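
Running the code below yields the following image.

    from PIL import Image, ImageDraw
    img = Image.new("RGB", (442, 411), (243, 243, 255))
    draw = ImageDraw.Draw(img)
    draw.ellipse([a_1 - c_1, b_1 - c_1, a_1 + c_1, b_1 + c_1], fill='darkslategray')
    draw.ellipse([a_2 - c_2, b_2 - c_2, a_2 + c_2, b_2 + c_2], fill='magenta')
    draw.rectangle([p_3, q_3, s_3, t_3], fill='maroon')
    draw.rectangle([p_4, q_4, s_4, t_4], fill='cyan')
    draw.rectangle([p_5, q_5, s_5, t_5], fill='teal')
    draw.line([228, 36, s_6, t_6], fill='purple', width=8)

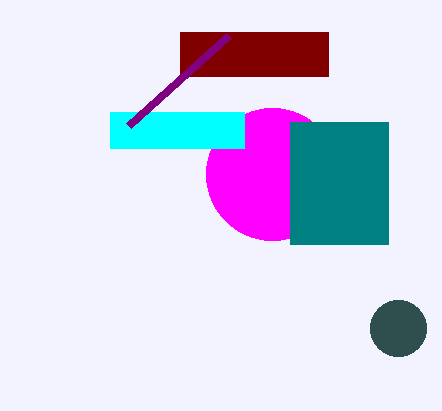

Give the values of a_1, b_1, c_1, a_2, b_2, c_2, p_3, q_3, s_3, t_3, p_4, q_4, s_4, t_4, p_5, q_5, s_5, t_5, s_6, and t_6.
a_1 = 398
b_1 = 328
c_1 = 28
a_2 = 272
b_2 = 174
c_2 = 66
p_3 = 180
q_3 = 32
s_3 = 328
t_3 = 76
p_4 = 110
q_4 = 112
s_4 = 244
t_4 = 148
p_5 = 290
q_5 = 122
s_5 = 388
t_5 = 244
s_6 = 128
t_6 = 126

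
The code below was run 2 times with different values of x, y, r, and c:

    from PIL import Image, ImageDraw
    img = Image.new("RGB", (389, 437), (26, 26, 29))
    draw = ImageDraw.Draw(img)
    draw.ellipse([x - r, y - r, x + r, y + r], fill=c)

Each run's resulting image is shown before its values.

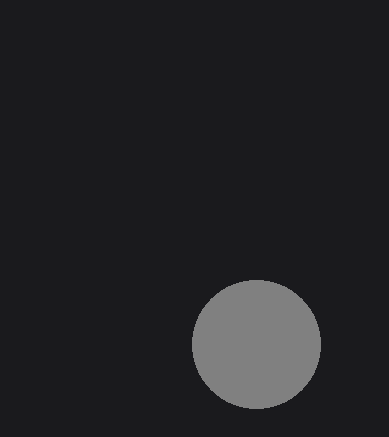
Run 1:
x = 256; y = 344; r = 64; c = 'gray'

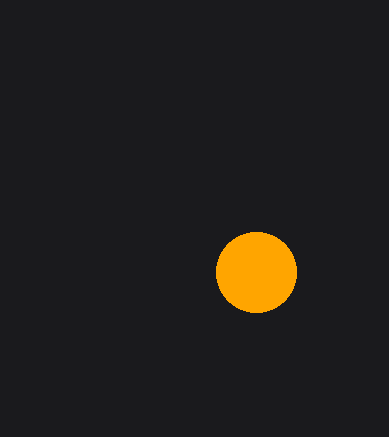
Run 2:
x = 256, y = 272, r = 40, c = 'orange'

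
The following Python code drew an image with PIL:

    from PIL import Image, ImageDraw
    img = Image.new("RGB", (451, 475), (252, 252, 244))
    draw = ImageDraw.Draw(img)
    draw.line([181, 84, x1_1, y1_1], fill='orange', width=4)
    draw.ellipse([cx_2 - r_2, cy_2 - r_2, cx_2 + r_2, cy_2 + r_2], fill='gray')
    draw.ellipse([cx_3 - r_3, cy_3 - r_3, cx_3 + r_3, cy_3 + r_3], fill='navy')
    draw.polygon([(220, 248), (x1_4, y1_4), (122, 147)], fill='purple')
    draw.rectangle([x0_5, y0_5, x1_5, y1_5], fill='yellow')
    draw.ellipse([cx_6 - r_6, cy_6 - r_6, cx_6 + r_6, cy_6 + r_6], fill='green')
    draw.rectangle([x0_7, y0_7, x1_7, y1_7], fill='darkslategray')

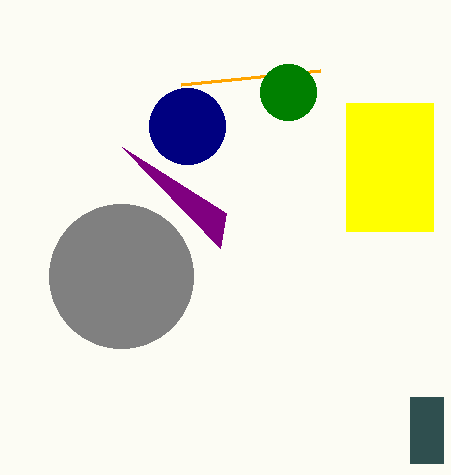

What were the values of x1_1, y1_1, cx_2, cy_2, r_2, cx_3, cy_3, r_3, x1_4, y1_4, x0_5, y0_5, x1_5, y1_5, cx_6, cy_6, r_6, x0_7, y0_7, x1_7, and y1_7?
x1_1 = 320; y1_1 = 70; cx_2 = 121; cy_2 = 276; r_2 = 72; cx_3 = 187; cy_3 = 126; r_3 = 38; x1_4 = 226; y1_4 = 213; x0_5 = 346; y0_5 = 103; x1_5 = 433; y1_5 = 231; cx_6 = 288; cy_6 = 92; r_6 = 28; x0_7 = 410; y0_7 = 397; x1_7 = 443; y1_7 = 463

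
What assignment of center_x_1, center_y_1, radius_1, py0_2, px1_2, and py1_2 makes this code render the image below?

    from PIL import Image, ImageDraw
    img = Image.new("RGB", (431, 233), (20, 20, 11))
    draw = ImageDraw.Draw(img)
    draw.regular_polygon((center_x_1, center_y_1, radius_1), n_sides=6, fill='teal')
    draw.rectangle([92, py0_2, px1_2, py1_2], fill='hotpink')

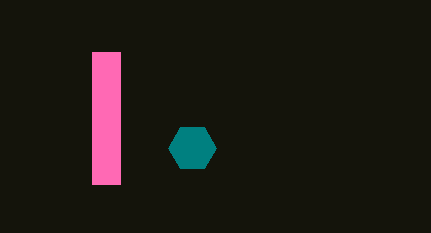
center_x_1 = 192; center_y_1 = 148; radius_1 = 24; py0_2 = 52; px1_2 = 120; py1_2 = 184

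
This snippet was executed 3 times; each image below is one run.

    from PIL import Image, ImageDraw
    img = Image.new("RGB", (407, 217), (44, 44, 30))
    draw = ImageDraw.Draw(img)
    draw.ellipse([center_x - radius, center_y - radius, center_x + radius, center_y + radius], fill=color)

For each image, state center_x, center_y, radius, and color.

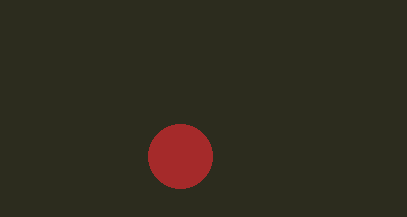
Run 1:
center_x = 180, center_y = 156, radius = 32, color = 'brown'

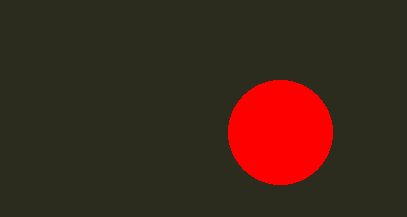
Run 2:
center_x = 280
center_y = 132
radius = 52
color = 'red'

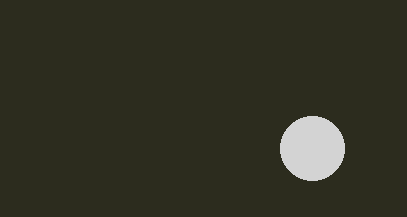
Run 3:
center_x = 312; center_y = 148; radius = 32; color = 'lightgray'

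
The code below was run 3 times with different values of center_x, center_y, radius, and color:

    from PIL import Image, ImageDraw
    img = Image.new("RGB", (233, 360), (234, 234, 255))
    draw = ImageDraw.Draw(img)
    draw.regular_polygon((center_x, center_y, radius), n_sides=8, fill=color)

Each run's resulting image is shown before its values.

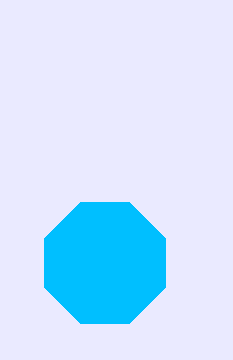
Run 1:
center_x = 105, center_y = 263, radius = 65, color = 'deepskyblue'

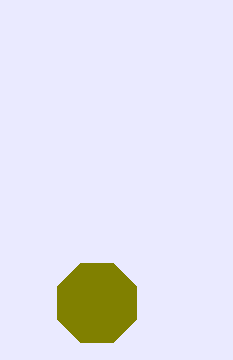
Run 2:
center_x = 97; center_y = 303; radius = 43; color = 'olive'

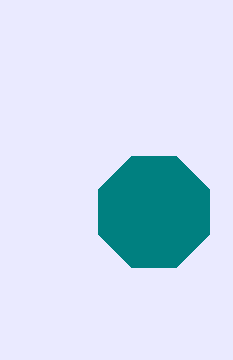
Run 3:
center_x = 154, center_y = 212, radius = 60, color = 'teal'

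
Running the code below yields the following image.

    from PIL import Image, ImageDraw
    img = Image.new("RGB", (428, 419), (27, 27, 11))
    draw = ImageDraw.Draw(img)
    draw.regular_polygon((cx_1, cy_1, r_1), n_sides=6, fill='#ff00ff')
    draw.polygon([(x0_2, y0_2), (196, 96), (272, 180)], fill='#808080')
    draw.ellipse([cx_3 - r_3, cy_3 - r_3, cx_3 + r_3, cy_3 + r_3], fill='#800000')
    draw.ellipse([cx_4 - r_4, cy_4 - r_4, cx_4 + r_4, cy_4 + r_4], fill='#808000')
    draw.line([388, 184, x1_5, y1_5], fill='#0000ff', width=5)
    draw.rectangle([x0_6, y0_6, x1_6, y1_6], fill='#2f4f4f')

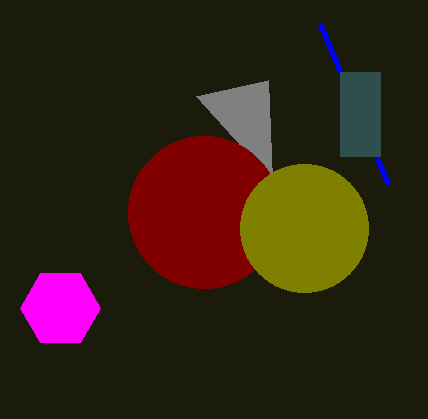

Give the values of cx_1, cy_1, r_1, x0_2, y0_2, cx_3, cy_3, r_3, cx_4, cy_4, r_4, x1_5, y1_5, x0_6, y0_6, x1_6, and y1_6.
cx_1 = 60
cy_1 = 308
r_1 = 40
x0_2 = 268
y0_2 = 80
cx_3 = 204
cy_3 = 212
r_3 = 76
cx_4 = 304
cy_4 = 228
r_4 = 64
x1_5 = 320
y1_5 = 24
x0_6 = 340
y0_6 = 72
x1_6 = 380
y1_6 = 156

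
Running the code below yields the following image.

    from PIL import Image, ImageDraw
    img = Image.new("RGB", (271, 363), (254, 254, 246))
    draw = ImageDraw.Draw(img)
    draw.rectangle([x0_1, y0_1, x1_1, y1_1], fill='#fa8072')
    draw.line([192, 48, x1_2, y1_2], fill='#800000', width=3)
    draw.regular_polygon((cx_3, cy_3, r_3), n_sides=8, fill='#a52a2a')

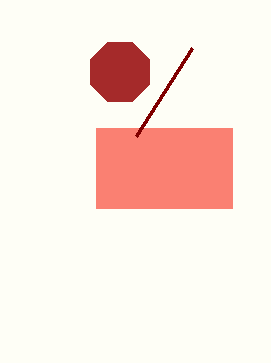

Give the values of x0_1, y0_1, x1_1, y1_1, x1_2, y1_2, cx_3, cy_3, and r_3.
x0_1 = 96
y0_1 = 128
x1_1 = 232
y1_1 = 208
x1_2 = 136
y1_2 = 136
cx_3 = 120
cy_3 = 72
r_3 = 32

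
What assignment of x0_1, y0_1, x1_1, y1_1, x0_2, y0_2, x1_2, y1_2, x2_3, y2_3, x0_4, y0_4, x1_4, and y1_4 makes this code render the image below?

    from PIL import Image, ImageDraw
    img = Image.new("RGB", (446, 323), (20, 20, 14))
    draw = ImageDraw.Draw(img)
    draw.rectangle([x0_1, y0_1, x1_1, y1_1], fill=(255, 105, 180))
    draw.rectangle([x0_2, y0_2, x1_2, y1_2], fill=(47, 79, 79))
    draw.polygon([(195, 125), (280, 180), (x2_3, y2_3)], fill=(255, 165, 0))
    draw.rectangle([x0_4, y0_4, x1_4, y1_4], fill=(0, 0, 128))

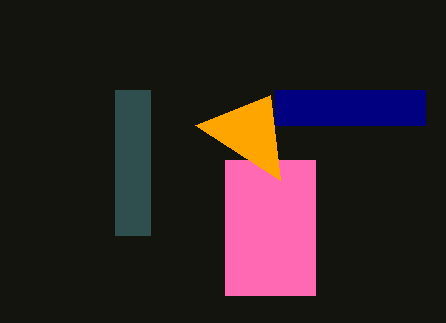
x0_1 = 225
y0_1 = 160
x1_1 = 315
y1_1 = 295
x0_2 = 115
y0_2 = 90
x1_2 = 150
y1_2 = 235
x2_3 = 270
y2_3 = 95
x0_4 = 275
y0_4 = 90
x1_4 = 425
y1_4 = 125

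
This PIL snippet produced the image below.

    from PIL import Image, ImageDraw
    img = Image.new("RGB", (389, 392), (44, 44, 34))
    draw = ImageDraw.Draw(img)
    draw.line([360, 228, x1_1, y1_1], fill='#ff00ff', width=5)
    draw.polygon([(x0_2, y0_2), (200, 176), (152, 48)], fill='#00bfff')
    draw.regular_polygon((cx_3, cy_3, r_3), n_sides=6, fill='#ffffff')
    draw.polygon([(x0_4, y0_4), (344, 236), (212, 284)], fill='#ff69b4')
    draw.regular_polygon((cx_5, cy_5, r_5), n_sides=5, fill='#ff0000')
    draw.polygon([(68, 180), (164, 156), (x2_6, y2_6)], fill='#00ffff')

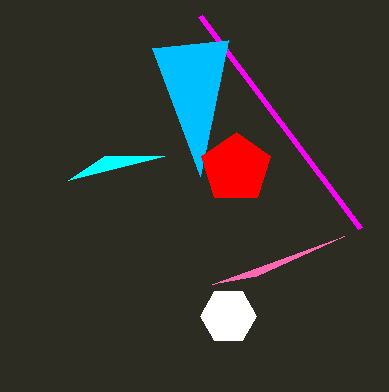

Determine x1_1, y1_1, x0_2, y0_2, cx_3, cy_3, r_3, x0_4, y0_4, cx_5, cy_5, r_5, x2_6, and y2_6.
x1_1 = 200; y1_1 = 16; x0_2 = 228; y0_2 = 40; cx_3 = 228; cy_3 = 316; r_3 = 28; x0_4 = 256; y0_4 = 276; cx_5 = 236; cy_5 = 168; r_5 = 36; x2_6 = 104; y2_6 = 156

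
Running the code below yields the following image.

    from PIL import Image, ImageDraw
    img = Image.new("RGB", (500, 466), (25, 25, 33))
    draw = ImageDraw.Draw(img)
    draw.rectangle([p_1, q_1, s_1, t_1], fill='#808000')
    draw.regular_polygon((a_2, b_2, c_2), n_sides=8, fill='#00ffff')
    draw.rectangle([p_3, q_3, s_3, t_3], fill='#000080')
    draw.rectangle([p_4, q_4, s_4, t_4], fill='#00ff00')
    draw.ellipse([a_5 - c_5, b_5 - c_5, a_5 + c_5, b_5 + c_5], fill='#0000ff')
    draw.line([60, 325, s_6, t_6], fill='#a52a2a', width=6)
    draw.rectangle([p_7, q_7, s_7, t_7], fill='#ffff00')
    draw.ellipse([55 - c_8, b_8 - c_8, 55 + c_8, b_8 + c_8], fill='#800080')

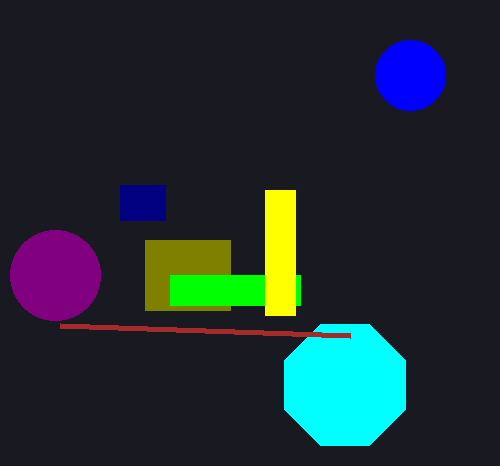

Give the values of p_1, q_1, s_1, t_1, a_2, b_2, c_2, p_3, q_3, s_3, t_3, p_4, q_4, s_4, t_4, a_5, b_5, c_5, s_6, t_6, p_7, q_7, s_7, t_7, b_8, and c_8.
p_1 = 145
q_1 = 240
s_1 = 230
t_1 = 310
a_2 = 345
b_2 = 385
c_2 = 65
p_3 = 120
q_3 = 185
s_3 = 165
t_3 = 220
p_4 = 170
q_4 = 275
s_4 = 300
t_4 = 305
a_5 = 410
b_5 = 75
c_5 = 35
s_6 = 350
t_6 = 335
p_7 = 265
q_7 = 190
s_7 = 295
t_7 = 315
b_8 = 275
c_8 = 45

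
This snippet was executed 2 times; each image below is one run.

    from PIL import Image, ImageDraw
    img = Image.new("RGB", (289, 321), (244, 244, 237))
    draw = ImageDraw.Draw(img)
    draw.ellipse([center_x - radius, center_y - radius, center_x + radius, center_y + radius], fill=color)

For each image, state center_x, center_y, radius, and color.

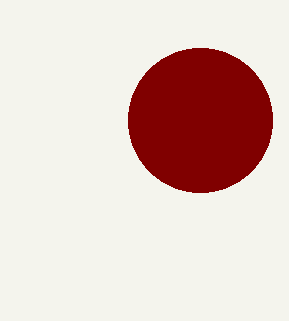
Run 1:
center_x = 200, center_y = 120, radius = 72, color = 'maroon'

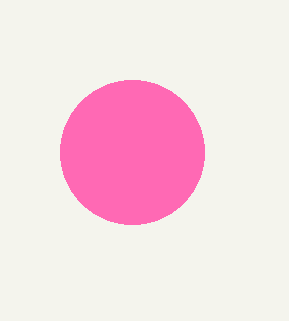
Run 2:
center_x = 132, center_y = 152, radius = 72, color = 'hotpink'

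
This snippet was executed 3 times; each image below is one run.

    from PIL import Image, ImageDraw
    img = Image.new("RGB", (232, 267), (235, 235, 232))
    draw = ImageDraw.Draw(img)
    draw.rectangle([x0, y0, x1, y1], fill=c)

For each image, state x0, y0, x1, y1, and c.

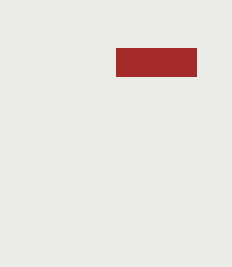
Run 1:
x0 = 116; y0 = 48; x1 = 196; y1 = 76; c = 'brown'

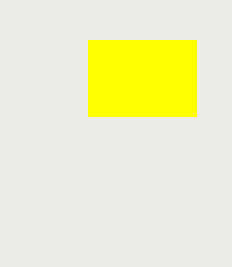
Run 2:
x0 = 88; y0 = 40; x1 = 196; y1 = 116; c = 'yellow'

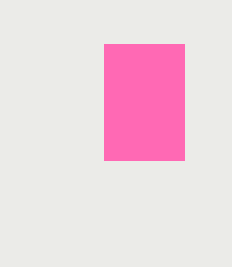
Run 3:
x0 = 104
y0 = 44
x1 = 184
y1 = 160
c = 'hotpink'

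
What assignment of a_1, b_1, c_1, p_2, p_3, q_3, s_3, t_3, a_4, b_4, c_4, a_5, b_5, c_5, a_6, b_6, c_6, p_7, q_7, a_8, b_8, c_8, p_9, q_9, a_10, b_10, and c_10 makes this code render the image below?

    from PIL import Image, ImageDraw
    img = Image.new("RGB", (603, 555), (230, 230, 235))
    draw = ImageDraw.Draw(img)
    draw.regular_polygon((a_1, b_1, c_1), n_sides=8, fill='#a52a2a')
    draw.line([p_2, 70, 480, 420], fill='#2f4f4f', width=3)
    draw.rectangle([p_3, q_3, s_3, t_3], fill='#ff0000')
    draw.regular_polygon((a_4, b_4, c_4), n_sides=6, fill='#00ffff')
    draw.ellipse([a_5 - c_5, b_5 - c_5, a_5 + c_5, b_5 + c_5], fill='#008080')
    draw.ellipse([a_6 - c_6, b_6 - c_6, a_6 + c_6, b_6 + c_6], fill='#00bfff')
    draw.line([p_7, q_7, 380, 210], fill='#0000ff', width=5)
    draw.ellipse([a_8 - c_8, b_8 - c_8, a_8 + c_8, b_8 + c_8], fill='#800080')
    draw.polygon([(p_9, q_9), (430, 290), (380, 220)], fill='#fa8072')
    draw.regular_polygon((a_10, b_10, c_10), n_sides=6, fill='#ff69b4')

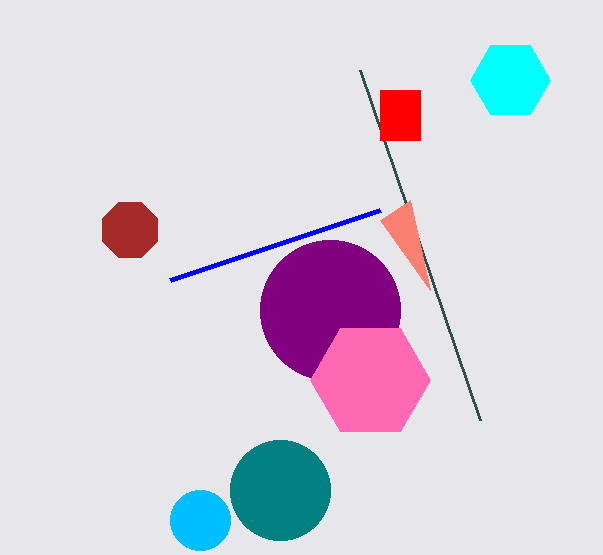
a_1 = 130; b_1 = 230; c_1 = 30; p_2 = 360; p_3 = 380; q_3 = 90; s_3 = 420; t_3 = 140; a_4 = 510; b_4 = 80; c_4 = 40; a_5 = 280; b_5 = 490; c_5 = 50; a_6 = 200; b_6 = 520; c_6 = 30; p_7 = 170; q_7 = 280; a_8 = 330; b_8 = 310; c_8 = 70; p_9 = 410; q_9 = 200; a_10 = 370; b_10 = 380; c_10 = 60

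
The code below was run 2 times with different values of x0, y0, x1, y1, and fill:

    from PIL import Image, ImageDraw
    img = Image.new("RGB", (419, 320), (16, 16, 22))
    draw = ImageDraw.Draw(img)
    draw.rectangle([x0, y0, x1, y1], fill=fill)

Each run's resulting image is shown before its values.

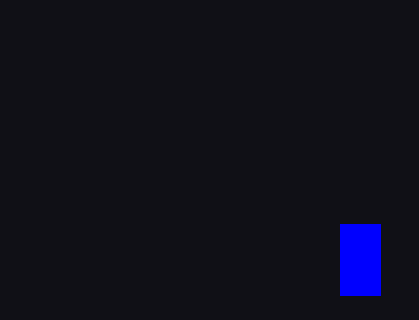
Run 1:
x0 = 340, y0 = 224, x1 = 380, y1 = 295, fill = 'blue'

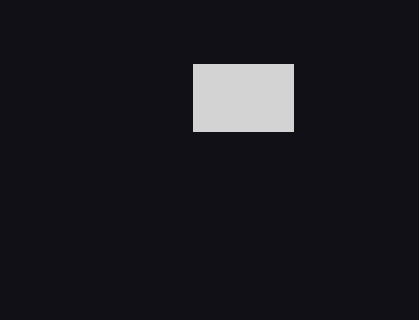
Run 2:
x0 = 193; y0 = 64; x1 = 293; y1 = 131; fill = 'lightgray'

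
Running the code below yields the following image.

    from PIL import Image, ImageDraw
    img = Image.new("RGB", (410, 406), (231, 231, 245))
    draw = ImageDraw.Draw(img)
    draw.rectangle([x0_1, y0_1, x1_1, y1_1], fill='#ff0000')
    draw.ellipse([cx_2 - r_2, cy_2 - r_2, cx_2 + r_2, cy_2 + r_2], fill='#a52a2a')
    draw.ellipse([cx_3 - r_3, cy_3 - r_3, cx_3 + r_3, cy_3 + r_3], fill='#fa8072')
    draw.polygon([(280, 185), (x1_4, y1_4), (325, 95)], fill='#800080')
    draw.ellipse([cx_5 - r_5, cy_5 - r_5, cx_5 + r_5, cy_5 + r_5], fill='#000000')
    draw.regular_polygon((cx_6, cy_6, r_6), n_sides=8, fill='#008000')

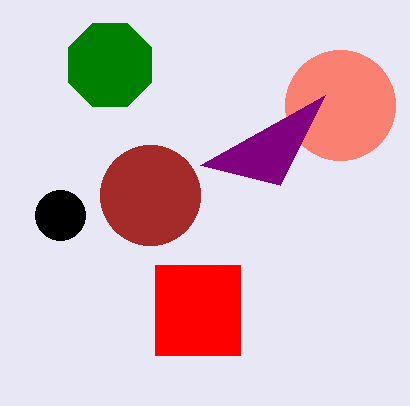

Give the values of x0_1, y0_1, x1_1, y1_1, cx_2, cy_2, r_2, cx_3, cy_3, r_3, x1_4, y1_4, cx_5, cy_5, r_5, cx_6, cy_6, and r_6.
x0_1 = 155; y0_1 = 265; x1_1 = 240; y1_1 = 355; cx_2 = 150; cy_2 = 195; r_2 = 50; cx_3 = 340; cy_3 = 105; r_3 = 55; x1_4 = 200; y1_4 = 165; cx_5 = 60; cy_5 = 215; r_5 = 25; cx_6 = 110; cy_6 = 65; r_6 = 45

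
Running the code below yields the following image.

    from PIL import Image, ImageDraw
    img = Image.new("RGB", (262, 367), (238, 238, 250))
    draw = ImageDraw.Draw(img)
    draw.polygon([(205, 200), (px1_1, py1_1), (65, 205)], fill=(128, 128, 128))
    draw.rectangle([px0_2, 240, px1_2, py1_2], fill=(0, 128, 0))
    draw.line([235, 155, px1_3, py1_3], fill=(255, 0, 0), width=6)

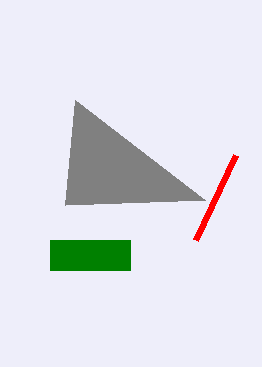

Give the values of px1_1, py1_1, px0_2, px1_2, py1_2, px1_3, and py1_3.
px1_1 = 75; py1_1 = 100; px0_2 = 50; px1_2 = 130; py1_2 = 270; px1_3 = 195; py1_3 = 240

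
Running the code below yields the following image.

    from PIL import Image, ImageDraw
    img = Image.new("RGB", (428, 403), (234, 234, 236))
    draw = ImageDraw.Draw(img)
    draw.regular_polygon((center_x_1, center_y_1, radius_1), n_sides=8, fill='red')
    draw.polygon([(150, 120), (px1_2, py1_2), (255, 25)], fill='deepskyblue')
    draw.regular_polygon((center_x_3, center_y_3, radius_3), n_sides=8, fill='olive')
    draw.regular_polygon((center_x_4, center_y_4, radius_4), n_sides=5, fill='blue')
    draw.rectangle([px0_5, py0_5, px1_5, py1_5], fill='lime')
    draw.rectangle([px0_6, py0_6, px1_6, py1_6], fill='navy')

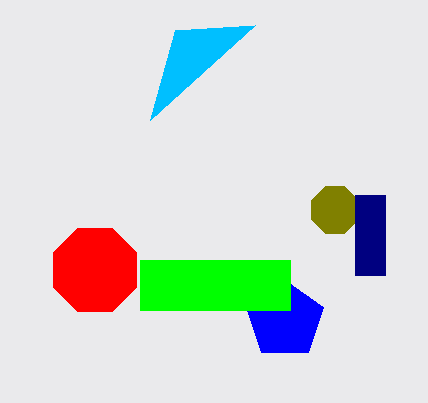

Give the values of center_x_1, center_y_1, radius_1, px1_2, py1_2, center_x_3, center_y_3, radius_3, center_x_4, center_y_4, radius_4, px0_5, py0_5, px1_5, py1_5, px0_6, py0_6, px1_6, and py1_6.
center_x_1 = 95; center_y_1 = 270; radius_1 = 45; px1_2 = 175; py1_2 = 30; center_x_3 = 335; center_y_3 = 210; radius_3 = 25; center_x_4 = 285; center_y_4 = 320; radius_4 = 40; px0_5 = 140; py0_5 = 260; px1_5 = 290; py1_5 = 310; px0_6 = 355; py0_6 = 195; px1_6 = 385; py1_6 = 275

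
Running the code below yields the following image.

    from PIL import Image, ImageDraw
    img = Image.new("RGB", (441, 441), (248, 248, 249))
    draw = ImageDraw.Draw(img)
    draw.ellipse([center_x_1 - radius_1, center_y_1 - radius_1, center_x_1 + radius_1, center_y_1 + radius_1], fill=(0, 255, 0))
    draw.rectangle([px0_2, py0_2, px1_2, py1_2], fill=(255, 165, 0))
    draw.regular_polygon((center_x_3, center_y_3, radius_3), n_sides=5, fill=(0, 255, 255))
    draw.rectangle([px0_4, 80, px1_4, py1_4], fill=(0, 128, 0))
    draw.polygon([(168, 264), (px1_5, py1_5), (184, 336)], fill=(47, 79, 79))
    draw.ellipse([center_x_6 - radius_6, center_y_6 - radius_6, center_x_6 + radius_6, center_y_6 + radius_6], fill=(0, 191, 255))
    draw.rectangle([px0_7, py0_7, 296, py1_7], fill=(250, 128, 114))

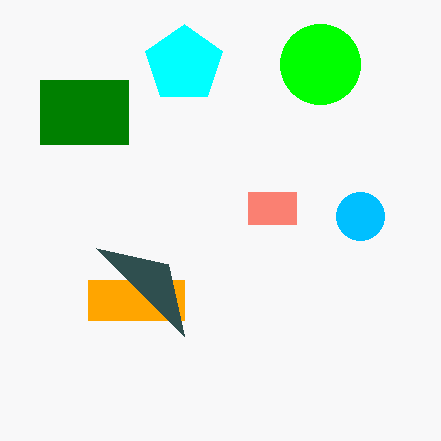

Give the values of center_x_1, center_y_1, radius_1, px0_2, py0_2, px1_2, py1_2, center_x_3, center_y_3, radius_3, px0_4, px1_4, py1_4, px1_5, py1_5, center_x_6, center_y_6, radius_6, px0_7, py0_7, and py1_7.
center_x_1 = 320, center_y_1 = 64, radius_1 = 40, px0_2 = 88, py0_2 = 280, px1_2 = 184, py1_2 = 320, center_x_3 = 184, center_y_3 = 64, radius_3 = 40, px0_4 = 40, px1_4 = 128, py1_4 = 144, px1_5 = 96, py1_5 = 248, center_x_6 = 360, center_y_6 = 216, radius_6 = 24, px0_7 = 248, py0_7 = 192, py1_7 = 224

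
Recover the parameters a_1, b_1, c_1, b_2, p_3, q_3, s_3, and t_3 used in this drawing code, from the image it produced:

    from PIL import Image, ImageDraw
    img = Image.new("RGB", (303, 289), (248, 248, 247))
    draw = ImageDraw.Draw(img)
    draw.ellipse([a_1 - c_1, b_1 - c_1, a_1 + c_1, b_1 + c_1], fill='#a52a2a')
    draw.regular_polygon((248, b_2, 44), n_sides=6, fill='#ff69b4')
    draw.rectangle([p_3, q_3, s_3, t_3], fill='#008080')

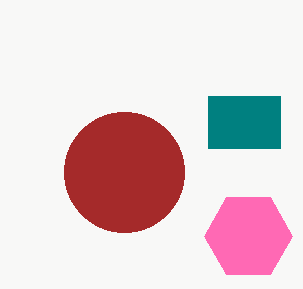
a_1 = 124; b_1 = 172; c_1 = 60; b_2 = 236; p_3 = 208; q_3 = 96; s_3 = 280; t_3 = 148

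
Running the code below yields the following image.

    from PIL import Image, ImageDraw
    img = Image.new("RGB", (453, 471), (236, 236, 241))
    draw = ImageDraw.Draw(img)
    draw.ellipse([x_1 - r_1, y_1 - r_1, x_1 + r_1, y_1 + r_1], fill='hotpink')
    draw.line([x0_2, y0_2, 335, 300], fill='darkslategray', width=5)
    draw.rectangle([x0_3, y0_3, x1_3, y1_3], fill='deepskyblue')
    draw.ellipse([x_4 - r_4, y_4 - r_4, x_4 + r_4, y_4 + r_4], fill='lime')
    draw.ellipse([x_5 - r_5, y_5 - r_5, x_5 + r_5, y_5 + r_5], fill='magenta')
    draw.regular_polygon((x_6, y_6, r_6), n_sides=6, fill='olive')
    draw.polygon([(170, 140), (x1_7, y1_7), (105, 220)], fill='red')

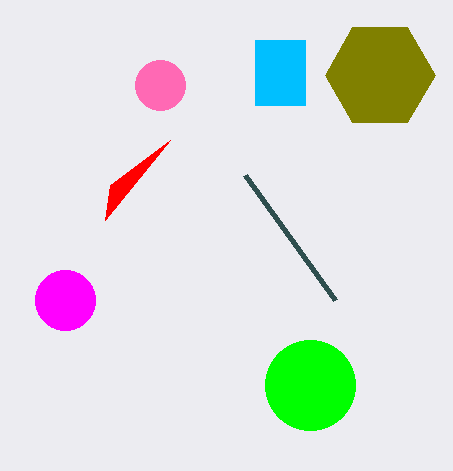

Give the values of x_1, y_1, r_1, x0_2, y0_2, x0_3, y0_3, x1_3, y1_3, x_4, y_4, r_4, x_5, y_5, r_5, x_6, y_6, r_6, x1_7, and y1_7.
x_1 = 160; y_1 = 85; r_1 = 25; x0_2 = 245; y0_2 = 175; x0_3 = 255; y0_3 = 40; x1_3 = 305; y1_3 = 105; x_4 = 310; y_4 = 385; r_4 = 45; x_5 = 65; y_5 = 300; r_5 = 30; x_6 = 380; y_6 = 75; r_6 = 55; x1_7 = 110; y1_7 = 185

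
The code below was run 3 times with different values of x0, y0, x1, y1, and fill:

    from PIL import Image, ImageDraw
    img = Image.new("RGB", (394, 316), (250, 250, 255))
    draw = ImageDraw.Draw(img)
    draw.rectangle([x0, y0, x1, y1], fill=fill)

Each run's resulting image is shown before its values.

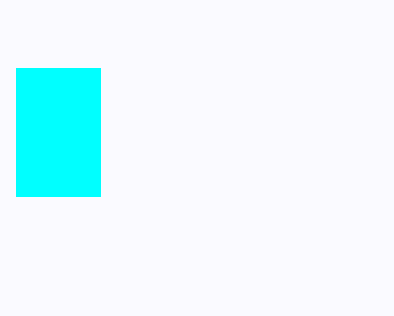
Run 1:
x0 = 16; y0 = 68; x1 = 100; y1 = 196; fill = 'cyan'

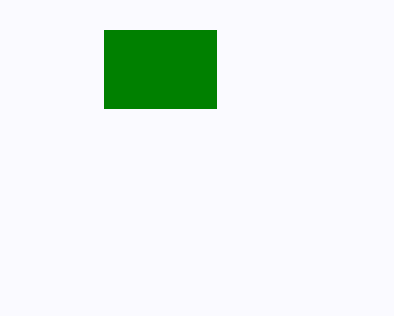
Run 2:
x0 = 104
y0 = 30
x1 = 216
y1 = 108
fill = 'green'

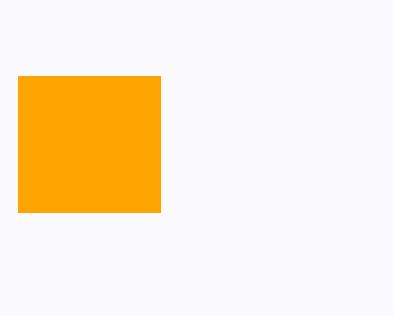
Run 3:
x0 = 18
y0 = 76
x1 = 160
y1 = 212
fill = 'orange'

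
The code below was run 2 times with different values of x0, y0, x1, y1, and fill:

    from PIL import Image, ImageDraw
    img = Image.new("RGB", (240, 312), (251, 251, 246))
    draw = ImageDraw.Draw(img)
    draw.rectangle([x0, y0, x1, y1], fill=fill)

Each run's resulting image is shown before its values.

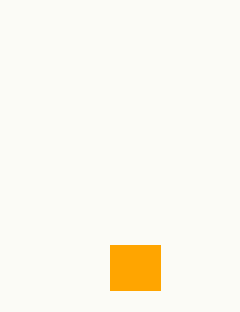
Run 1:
x0 = 110
y0 = 245
x1 = 160
y1 = 290
fill = 'orange'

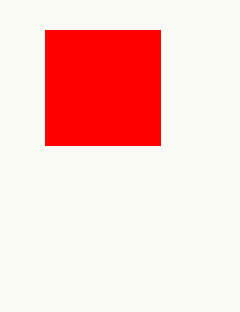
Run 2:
x0 = 45, y0 = 30, x1 = 160, y1 = 145, fill = 'red'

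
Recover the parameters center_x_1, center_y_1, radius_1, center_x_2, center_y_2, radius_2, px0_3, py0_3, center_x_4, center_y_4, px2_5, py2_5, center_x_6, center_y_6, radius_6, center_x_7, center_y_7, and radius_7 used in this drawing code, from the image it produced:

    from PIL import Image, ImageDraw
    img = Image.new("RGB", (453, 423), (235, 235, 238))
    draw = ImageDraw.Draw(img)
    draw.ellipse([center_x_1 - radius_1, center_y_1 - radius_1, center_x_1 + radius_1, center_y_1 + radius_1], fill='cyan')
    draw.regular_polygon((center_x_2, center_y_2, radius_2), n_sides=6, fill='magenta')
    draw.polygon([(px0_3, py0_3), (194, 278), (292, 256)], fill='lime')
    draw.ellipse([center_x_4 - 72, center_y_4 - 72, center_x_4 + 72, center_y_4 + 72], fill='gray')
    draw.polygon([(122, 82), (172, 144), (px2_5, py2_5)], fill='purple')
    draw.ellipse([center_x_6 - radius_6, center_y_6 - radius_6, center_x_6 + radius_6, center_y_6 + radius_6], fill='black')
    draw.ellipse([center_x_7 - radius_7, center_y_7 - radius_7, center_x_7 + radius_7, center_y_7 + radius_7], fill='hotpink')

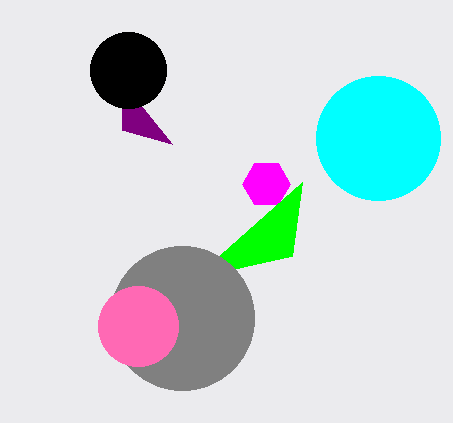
center_x_1 = 378
center_y_1 = 138
radius_1 = 62
center_x_2 = 266
center_y_2 = 184
radius_2 = 24
px0_3 = 302
py0_3 = 182
center_x_4 = 182
center_y_4 = 318
px2_5 = 122
py2_5 = 130
center_x_6 = 128
center_y_6 = 70
radius_6 = 38
center_x_7 = 138
center_y_7 = 326
radius_7 = 40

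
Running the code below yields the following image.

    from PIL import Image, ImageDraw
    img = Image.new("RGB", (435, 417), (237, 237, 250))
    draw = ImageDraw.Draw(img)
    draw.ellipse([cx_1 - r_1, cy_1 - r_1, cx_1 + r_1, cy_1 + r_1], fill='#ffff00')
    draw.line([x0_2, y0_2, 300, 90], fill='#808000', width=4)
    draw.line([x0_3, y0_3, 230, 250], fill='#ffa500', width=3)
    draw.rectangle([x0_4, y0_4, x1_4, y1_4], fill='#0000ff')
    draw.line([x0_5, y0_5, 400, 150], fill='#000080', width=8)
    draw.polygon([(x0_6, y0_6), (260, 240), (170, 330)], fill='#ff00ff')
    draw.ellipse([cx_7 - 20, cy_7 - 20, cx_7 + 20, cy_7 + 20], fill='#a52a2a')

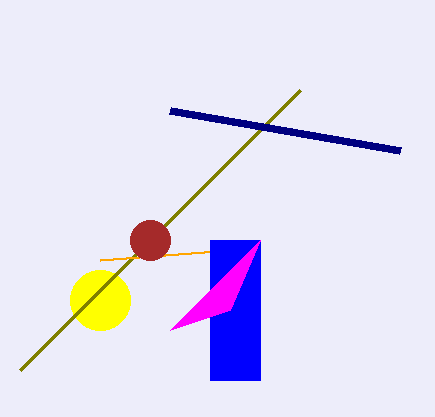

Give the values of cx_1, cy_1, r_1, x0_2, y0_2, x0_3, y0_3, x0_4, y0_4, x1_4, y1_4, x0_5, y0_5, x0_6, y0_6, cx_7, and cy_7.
cx_1 = 100, cy_1 = 300, r_1 = 30, x0_2 = 20, y0_2 = 370, x0_3 = 100, y0_3 = 260, x0_4 = 210, y0_4 = 240, x1_4 = 260, y1_4 = 380, x0_5 = 170, y0_5 = 110, x0_6 = 230, y0_6 = 310, cx_7 = 150, cy_7 = 240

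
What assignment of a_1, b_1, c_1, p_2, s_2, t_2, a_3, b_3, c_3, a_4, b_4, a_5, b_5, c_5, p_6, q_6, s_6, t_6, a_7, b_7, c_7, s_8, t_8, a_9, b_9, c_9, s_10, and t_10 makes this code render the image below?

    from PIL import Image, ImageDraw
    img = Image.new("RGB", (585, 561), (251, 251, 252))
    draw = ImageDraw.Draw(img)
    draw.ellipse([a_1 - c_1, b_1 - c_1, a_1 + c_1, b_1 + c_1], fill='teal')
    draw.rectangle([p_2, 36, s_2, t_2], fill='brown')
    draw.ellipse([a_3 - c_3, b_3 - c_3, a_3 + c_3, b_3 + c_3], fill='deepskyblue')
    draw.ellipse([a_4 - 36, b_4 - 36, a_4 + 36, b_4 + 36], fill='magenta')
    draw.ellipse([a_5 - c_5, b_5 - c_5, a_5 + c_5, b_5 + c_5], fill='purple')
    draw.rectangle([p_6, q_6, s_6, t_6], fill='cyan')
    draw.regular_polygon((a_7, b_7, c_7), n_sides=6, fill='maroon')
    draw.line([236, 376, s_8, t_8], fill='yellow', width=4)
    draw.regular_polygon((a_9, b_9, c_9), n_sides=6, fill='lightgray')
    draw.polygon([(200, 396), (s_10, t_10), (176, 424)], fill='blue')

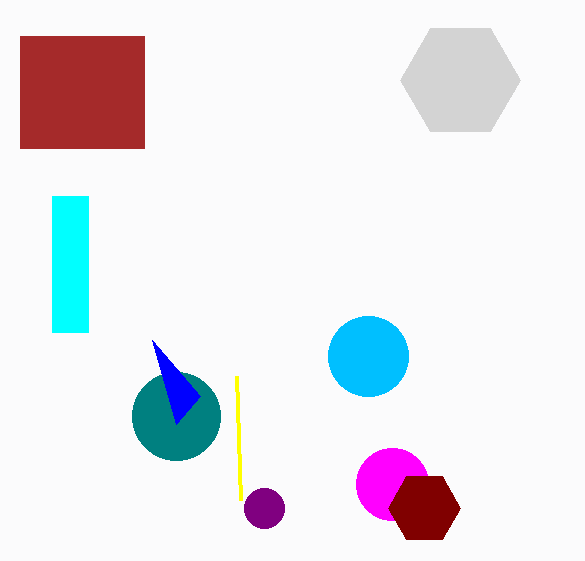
a_1 = 176; b_1 = 416; c_1 = 44; p_2 = 20; s_2 = 144; t_2 = 148; a_3 = 368; b_3 = 356; c_3 = 40; a_4 = 392; b_4 = 484; a_5 = 264; b_5 = 508; c_5 = 20; p_6 = 52; q_6 = 196; s_6 = 88; t_6 = 332; a_7 = 424; b_7 = 508; c_7 = 36; s_8 = 240; t_8 = 500; a_9 = 460; b_9 = 80; c_9 = 60; s_10 = 152; t_10 = 340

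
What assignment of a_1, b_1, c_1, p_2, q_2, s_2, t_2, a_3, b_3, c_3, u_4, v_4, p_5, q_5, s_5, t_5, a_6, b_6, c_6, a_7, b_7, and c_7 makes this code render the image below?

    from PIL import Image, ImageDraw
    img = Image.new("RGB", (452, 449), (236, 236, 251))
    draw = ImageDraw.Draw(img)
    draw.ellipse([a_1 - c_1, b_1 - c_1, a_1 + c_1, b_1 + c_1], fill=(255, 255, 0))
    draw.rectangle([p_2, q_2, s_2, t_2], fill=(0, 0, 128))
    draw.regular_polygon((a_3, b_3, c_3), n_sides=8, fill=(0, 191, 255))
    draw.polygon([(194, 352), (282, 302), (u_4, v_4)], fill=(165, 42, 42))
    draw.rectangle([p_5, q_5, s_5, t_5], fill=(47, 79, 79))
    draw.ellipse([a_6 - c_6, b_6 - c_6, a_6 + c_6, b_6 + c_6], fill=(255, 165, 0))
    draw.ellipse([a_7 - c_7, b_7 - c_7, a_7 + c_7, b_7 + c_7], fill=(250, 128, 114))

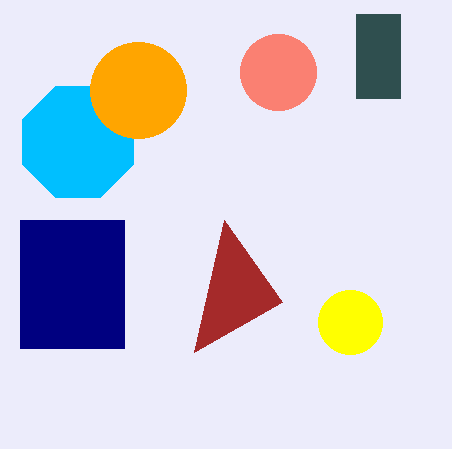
a_1 = 350, b_1 = 322, c_1 = 32, p_2 = 20, q_2 = 220, s_2 = 124, t_2 = 348, a_3 = 78, b_3 = 142, c_3 = 60, u_4 = 224, v_4 = 220, p_5 = 356, q_5 = 14, s_5 = 400, t_5 = 98, a_6 = 138, b_6 = 90, c_6 = 48, a_7 = 278, b_7 = 72, c_7 = 38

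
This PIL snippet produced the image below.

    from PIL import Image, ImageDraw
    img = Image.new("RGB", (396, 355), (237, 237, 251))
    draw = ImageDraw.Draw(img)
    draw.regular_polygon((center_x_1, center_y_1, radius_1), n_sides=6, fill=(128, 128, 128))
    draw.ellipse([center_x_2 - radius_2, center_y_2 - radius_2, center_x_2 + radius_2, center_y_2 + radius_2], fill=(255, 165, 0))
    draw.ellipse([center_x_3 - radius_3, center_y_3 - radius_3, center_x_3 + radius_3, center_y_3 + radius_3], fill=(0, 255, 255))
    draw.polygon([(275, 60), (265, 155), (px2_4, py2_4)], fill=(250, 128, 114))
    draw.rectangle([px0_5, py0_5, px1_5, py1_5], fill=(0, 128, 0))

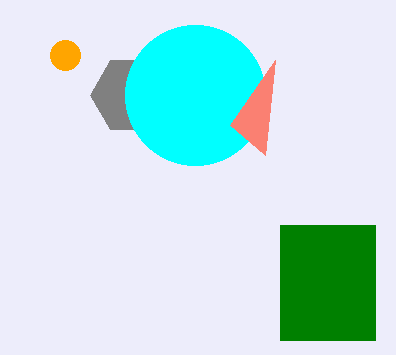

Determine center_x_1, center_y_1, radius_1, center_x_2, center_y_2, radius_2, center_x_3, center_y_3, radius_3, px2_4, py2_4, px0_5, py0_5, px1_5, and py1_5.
center_x_1 = 130
center_y_1 = 95
radius_1 = 40
center_x_2 = 65
center_y_2 = 55
radius_2 = 15
center_x_3 = 195
center_y_3 = 95
radius_3 = 70
px2_4 = 230
py2_4 = 125
px0_5 = 280
py0_5 = 225
px1_5 = 375
py1_5 = 340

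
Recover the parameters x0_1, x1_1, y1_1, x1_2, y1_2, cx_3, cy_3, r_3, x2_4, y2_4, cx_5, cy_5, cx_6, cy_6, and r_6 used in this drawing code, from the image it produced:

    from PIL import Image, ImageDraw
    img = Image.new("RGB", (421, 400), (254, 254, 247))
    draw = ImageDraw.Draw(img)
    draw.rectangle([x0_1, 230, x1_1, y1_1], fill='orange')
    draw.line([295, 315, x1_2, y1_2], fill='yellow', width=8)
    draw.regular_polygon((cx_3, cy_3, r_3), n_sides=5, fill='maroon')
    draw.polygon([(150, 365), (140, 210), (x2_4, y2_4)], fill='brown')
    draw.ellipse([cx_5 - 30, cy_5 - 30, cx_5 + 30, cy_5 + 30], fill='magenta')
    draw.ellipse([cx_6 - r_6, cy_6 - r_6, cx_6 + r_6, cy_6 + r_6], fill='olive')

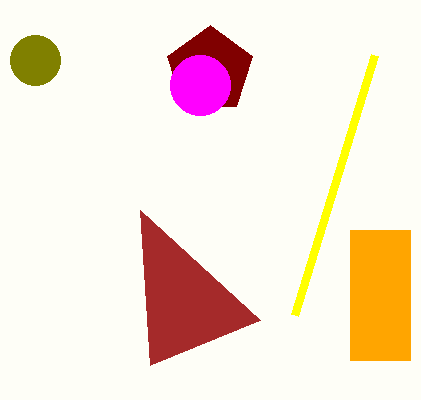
x0_1 = 350, x1_1 = 410, y1_1 = 360, x1_2 = 375, y1_2 = 55, cx_3 = 210, cy_3 = 70, r_3 = 45, x2_4 = 260, y2_4 = 320, cx_5 = 200, cy_5 = 85, cx_6 = 35, cy_6 = 60, r_6 = 25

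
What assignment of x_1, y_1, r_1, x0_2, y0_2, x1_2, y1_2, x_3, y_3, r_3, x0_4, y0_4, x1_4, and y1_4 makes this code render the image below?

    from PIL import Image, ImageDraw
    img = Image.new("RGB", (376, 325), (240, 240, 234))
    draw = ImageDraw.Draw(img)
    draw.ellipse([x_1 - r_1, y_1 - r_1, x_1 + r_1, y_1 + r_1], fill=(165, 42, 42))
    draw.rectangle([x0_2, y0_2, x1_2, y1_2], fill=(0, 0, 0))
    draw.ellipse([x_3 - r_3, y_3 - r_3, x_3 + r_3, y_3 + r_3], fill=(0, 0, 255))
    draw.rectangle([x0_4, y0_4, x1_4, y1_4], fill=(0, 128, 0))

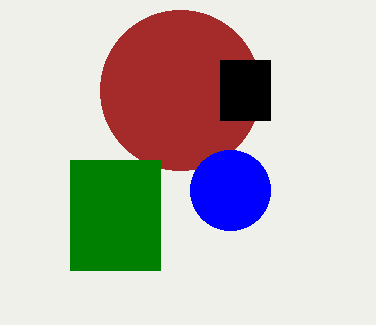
x_1 = 180
y_1 = 90
r_1 = 80
x0_2 = 220
y0_2 = 60
x1_2 = 270
y1_2 = 120
x_3 = 230
y_3 = 190
r_3 = 40
x0_4 = 70
y0_4 = 160
x1_4 = 160
y1_4 = 270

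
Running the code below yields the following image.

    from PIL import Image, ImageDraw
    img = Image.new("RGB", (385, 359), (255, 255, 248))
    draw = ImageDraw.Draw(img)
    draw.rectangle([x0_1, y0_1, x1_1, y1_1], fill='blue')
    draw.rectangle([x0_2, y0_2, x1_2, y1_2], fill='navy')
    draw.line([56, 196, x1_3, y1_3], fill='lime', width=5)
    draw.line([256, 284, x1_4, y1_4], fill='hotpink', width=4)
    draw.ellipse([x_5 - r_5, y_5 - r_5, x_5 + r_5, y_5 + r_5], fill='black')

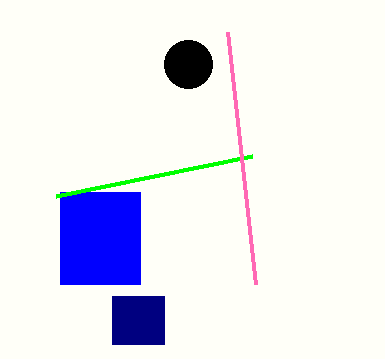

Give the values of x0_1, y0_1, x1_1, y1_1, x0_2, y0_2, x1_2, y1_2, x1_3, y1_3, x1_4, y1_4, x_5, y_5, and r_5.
x0_1 = 60
y0_1 = 192
x1_1 = 140
y1_1 = 284
x0_2 = 112
y0_2 = 296
x1_2 = 164
y1_2 = 344
x1_3 = 252
y1_3 = 156
x1_4 = 228
y1_4 = 32
x_5 = 188
y_5 = 64
r_5 = 24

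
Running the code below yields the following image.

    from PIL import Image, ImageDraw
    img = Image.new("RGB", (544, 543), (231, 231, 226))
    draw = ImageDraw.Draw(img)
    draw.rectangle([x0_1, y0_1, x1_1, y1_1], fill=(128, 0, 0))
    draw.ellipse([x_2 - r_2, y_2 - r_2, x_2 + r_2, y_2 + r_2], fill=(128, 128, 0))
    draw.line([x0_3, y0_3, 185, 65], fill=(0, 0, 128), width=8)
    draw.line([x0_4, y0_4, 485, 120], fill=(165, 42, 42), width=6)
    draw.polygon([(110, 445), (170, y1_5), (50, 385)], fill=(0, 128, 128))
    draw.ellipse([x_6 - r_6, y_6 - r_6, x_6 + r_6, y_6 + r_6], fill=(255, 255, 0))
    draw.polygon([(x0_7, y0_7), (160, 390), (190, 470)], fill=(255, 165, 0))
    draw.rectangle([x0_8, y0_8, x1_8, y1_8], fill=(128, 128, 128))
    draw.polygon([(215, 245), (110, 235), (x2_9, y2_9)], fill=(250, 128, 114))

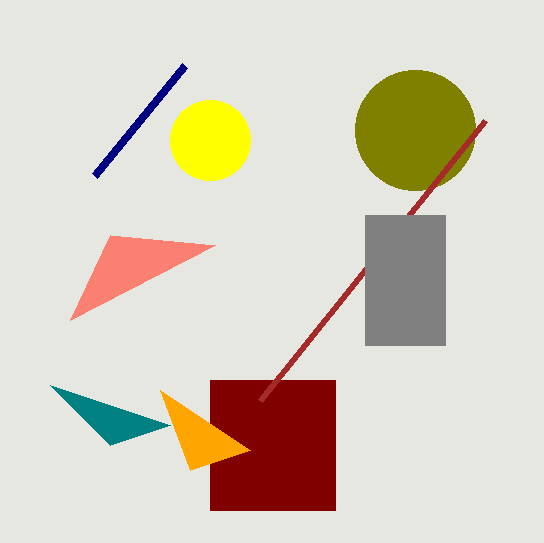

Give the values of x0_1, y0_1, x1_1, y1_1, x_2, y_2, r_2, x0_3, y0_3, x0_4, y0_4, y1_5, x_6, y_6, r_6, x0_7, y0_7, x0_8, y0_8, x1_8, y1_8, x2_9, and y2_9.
x0_1 = 210; y0_1 = 380; x1_1 = 335; y1_1 = 510; x_2 = 415; y_2 = 130; r_2 = 60; x0_3 = 95; y0_3 = 175; x0_4 = 260; y0_4 = 400; y1_5 = 425; x_6 = 210; y_6 = 140; r_6 = 40; x0_7 = 250; y0_7 = 450; x0_8 = 365; y0_8 = 215; x1_8 = 445; y1_8 = 345; x2_9 = 70; y2_9 = 320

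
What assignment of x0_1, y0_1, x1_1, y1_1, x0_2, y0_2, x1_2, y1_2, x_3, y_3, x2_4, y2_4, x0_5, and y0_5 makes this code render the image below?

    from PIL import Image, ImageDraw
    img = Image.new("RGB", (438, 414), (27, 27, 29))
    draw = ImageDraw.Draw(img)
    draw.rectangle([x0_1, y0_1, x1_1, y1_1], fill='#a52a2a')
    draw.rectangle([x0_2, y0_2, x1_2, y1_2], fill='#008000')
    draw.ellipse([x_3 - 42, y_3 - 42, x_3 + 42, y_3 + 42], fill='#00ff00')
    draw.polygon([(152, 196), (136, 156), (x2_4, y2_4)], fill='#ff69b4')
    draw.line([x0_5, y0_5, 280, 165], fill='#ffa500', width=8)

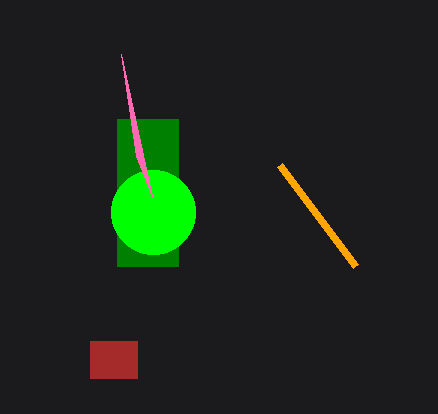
x0_1 = 90
y0_1 = 341
x1_1 = 137
y1_1 = 378
x0_2 = 117
y0_2 = 119
x1_2 = 178
y1_2 = 266
x_3 = 153
y_3 = 212
x2_4 = 121
y2_4 = 54
x0_5 = 356
y0_5 = 266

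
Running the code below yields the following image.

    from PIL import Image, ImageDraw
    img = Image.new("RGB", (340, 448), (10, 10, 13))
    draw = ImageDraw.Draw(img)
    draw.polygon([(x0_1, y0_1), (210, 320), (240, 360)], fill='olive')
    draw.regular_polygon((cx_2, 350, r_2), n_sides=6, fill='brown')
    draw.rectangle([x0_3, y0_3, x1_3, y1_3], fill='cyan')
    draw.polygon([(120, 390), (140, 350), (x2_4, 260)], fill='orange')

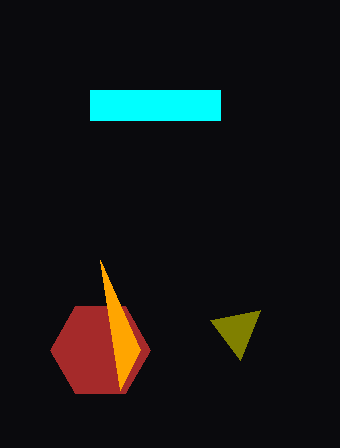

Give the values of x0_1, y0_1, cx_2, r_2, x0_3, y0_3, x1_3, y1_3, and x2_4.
x0_1 = 260, y0_1 = 310, cx_2 = 100, r_2 = 50, x0_3 = 90, y0_3 = 90, x1_3 = 220, y1_3 = 120, x2_4 = 100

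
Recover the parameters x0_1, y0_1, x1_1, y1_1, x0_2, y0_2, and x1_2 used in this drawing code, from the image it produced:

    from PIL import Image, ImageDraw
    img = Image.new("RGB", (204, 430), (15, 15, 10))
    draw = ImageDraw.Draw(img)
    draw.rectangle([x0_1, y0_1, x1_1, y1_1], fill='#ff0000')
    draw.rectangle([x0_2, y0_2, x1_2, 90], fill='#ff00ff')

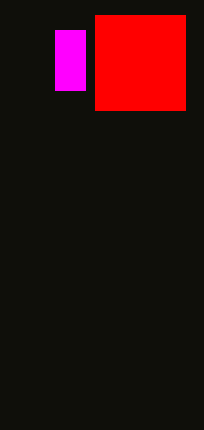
x0_1 = 95; y0_1 = 15; x1_1 = 185; y1_1 = 110; x0_2 = 55; y0_2 = 30; x1_2 = 85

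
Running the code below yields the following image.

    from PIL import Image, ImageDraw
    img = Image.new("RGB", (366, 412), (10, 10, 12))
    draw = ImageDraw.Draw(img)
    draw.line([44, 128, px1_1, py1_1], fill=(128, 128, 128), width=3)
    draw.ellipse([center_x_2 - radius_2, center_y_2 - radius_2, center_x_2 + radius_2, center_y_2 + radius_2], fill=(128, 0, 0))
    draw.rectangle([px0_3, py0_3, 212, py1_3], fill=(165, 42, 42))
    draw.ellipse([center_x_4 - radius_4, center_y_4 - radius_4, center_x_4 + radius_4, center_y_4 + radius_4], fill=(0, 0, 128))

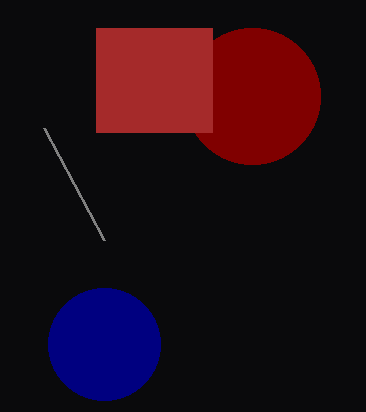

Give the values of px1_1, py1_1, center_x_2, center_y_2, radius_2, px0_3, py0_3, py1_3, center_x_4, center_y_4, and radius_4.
px1_1 = 104; py1_1 = 240; center_x_2 = 252; center_y_2 = 96; radius_2 = 68; px0_3 = 96; py0_3 = 28; py1_3 = 132; center_x_4 = 104; center_y_4 = 344; radius_4 = 56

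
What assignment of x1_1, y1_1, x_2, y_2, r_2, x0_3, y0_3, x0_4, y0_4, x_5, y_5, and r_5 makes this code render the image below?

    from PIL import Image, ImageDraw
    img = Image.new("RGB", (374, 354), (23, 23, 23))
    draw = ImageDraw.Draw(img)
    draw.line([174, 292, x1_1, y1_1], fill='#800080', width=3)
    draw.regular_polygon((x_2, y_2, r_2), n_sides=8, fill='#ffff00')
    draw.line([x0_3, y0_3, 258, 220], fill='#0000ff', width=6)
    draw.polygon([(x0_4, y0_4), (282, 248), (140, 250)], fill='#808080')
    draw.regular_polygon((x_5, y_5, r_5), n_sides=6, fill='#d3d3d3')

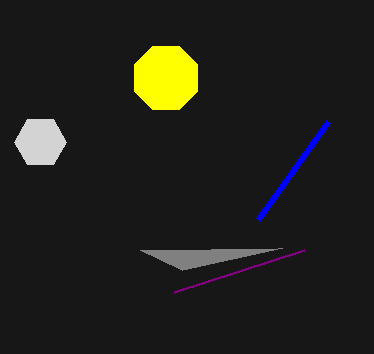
x1_1 = 304; y1_1 = 250; x_2 = 166; y_2 = 78; r_2 = 34; x0_3 = 328; y0_3 = 122; x0_4 = 182; y0_4 = 270; x_5 = 40; y_5 = 142; r_5 = 26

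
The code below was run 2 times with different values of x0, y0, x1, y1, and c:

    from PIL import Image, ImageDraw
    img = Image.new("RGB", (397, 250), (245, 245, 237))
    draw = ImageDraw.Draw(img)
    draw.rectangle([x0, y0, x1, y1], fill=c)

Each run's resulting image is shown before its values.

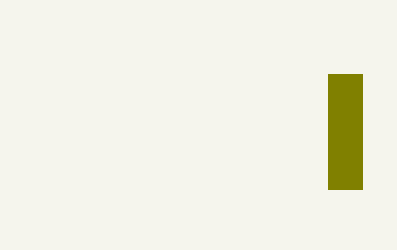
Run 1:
x0 = 328
y0 = 74
x1 = 362
y1 = 189
c = 'olive'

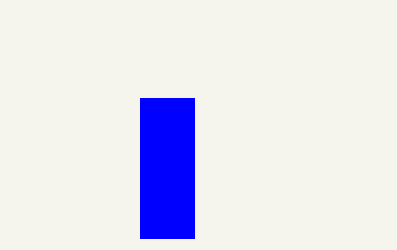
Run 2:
x0 = 140, y0 = 98, x1 = 194, y1 = 238, c = 'blue'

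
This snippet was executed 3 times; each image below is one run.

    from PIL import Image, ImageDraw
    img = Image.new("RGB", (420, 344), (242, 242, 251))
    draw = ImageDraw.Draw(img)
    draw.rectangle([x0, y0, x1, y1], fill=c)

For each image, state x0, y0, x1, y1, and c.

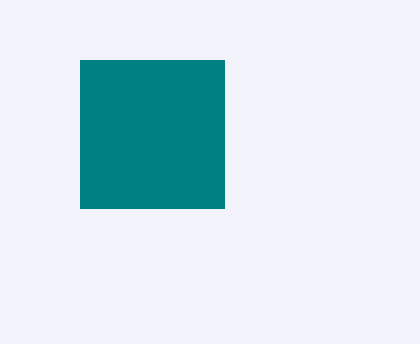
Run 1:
x0 = 80
y0 = 60
x1 = 224
y1 = 208
c = 'teal'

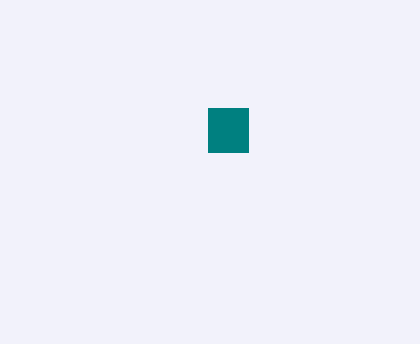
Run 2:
x0 = 208
y0 = 108
x1 = 248
y1 = 152
c = 'teal'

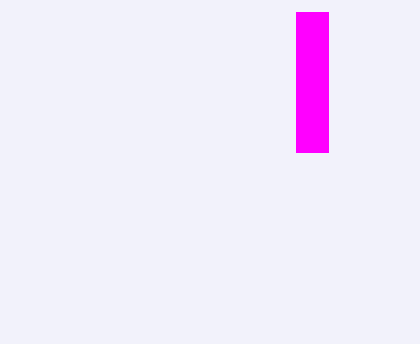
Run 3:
x0 = 296, y0 = 12, x1 = 328, y1 = 152, c = 'magenta'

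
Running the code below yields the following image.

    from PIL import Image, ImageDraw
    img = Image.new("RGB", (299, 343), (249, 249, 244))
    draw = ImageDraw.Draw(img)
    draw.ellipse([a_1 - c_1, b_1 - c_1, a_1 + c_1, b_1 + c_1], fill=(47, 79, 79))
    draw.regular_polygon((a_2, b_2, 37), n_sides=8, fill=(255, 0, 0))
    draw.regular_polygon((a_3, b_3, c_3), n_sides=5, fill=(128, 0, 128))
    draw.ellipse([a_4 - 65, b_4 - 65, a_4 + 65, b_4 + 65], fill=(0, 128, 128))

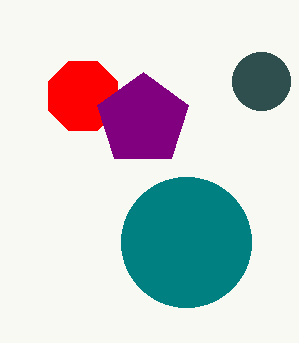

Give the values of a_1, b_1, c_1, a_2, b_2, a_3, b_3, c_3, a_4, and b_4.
a_1 = 261
b_1 = 81
c_1 = 29
a_2 = 83
b_2 = 96
a_3 = 143
b_3 = 120
c_3 = 48
a_4 = 186
b_4 = 242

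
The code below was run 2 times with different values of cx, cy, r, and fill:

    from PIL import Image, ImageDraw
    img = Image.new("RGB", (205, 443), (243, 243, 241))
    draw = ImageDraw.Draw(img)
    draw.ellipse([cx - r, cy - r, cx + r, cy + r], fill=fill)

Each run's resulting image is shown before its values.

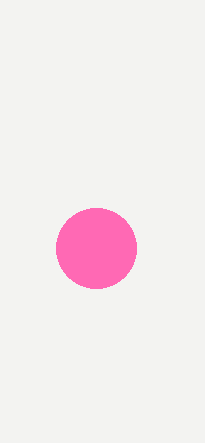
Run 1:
cx = 96
cy = 248
r = 40
fill = 'hotpink'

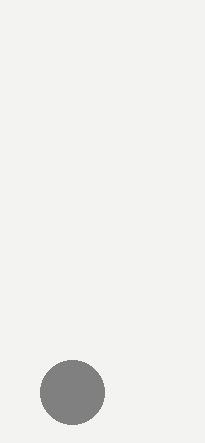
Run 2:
cx = 72, cy = 392, r = 32, fill = 'gray'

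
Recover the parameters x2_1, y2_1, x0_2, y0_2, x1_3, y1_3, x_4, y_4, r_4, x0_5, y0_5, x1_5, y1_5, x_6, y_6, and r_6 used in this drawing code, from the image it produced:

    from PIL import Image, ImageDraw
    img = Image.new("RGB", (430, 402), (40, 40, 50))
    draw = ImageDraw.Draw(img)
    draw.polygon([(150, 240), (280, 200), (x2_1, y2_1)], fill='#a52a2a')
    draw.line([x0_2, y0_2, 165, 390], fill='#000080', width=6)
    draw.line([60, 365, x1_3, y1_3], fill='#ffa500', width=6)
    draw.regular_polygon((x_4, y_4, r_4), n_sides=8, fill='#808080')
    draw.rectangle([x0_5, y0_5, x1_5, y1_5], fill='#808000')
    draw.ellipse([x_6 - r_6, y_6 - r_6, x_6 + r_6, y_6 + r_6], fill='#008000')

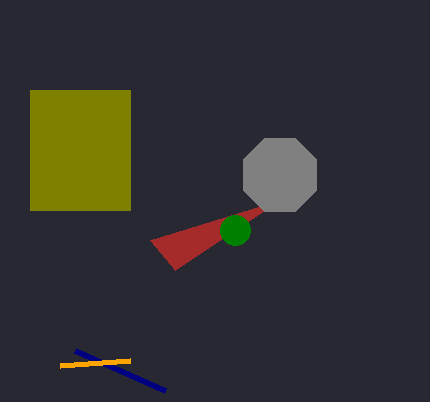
x2_1 = 175; y2_1 = 270; x0_2 = 75; y0_2 = 350; x1_3 = 130; y1_3 = 360; x_4 = 280; y_4 = 175; r_4 = 40; x0_5 = 30; y0_5 = 90; x1_5 = 130; y1_5 = 210; x_6 = 235; y_6 = 230; r_6 = 15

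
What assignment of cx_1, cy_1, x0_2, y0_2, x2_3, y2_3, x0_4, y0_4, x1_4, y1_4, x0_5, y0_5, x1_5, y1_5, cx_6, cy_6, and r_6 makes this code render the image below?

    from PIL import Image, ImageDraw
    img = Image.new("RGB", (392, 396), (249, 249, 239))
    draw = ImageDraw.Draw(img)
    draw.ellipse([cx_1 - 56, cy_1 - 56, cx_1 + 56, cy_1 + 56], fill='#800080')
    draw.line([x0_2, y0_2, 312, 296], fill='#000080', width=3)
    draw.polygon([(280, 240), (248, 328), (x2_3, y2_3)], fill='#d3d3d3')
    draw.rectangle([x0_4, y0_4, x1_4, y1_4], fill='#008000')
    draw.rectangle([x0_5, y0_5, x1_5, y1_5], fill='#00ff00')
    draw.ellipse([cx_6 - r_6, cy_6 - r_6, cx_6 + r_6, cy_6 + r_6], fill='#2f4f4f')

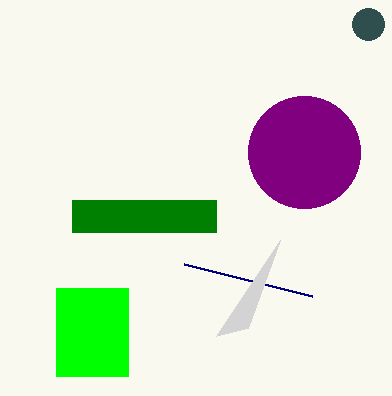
cx_1 = 304, cy_1 = 152, x0_2 = 184, y0_2 = 264, x2_3 = 216, y2_3 = 336, x0_4 = 72, y0_4 = 200, x1_4 = 216, y1_4 = 232, x0_5 = 56, y0_5 = 288, x1_5 = 128, y1_5 = 376, cx_6 = 368, cy_6 = 24, r_6 = 16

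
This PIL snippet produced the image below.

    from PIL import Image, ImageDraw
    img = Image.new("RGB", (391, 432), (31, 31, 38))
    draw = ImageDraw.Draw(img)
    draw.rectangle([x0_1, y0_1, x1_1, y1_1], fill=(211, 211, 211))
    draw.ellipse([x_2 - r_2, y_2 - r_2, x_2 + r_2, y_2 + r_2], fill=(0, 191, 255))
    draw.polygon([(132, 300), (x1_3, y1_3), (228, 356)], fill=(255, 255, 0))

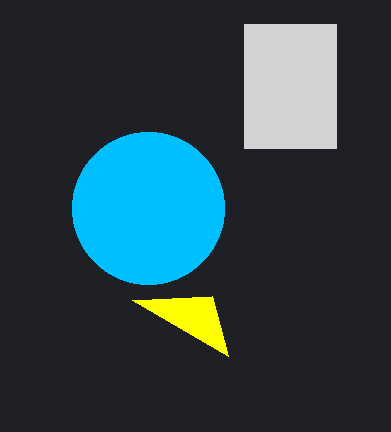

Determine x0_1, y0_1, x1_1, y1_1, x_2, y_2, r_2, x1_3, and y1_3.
x0_1 = 244
y0_1 = 24
x1_1 = 336
y1_1 = 148
x_2 = 148
y_2 = 208
r_2 = 76
x1_3 = 212
y1_3 = 296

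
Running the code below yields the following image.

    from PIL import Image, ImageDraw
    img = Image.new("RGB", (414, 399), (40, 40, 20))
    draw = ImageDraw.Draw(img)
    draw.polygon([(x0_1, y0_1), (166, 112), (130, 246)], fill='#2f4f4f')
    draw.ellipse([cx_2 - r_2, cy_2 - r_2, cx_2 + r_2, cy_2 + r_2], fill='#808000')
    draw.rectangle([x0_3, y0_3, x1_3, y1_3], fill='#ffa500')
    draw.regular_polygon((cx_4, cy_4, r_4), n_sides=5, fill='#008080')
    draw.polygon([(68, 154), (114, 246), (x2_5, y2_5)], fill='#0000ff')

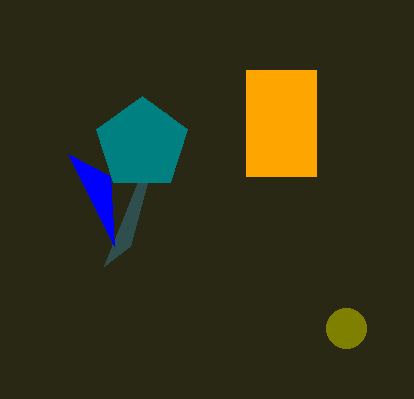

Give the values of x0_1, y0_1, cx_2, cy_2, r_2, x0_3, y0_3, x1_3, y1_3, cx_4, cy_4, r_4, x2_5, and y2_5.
x0_1 = 104
y0_1 = 266
cx_2 = 346
cy_2 = 328
r_2 = 20
x0_3 = 246
y0_3 = 70
x1_3 = 316
y1_3 = 176
cx_4 = 142
cy_4 = 144
r_4 = 48
x2_5 = 110
y2_5 = 176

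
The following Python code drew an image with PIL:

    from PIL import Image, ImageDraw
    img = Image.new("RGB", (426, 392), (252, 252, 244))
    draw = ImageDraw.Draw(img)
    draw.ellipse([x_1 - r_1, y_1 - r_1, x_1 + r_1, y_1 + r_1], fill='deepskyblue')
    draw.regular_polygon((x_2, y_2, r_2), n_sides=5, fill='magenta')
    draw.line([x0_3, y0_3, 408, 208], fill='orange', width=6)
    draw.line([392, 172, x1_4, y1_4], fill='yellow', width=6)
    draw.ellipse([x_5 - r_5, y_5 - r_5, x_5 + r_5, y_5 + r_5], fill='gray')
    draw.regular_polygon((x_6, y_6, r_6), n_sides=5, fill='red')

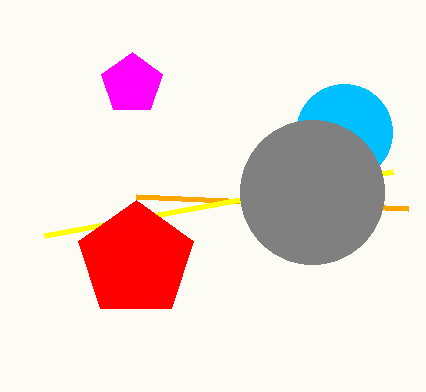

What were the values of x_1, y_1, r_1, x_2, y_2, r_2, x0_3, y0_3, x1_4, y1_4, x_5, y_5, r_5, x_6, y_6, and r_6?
x_1 = 344
y_1 = 132
r_1 = 48
x_2 = 132
y_2 = 84
r_2 = 32
x0_3 = 136
y0_3 = 196
x1_4 = 44
y1_4 = 236
x_5 = 312
y_5 = 192
r_5 = 72
x_6 = 136
y_6 = 260
r_6 = 60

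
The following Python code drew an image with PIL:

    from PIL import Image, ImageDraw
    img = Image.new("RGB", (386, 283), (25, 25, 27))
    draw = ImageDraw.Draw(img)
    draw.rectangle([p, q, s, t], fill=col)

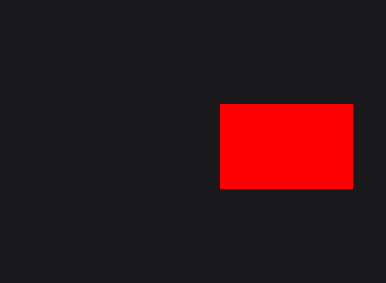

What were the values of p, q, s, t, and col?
p = 220; q = 104; s = 352; t = 188; col = 'red'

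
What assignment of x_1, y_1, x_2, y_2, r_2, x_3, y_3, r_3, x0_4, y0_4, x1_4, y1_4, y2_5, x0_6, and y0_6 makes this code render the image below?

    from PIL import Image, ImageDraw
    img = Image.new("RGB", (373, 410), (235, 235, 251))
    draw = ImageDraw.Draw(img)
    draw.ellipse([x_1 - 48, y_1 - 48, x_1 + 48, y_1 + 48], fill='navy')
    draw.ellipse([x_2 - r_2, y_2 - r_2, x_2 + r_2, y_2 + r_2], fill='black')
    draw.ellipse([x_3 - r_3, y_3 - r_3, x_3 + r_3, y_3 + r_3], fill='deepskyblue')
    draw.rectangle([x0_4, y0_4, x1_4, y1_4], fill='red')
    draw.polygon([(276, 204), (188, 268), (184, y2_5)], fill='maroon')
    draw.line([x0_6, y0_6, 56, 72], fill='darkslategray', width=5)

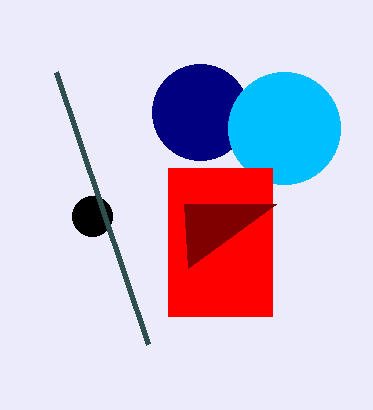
x_1 = 200, y_1 = 112, x_2 = 92, y_2 = 216, r_2 = 20, x_3 = 284, y_3 = 128, r_3 = 56, x0_4 = 168, y0_4 = 168, x1_4 = 272, y1_4 = 316, y2_5 = 204, x0_6 = 148, y0_6 = 344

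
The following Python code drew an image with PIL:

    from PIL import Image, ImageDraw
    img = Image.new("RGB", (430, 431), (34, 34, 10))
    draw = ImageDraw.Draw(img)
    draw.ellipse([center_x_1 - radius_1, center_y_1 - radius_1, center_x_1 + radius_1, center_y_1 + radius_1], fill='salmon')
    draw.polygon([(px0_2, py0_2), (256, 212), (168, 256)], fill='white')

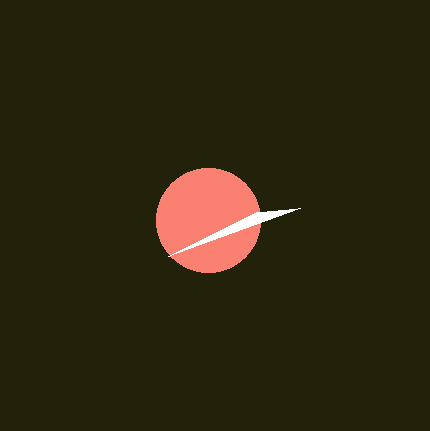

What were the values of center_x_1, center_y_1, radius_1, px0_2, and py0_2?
center_x_1 = 208, center_y_1 = 220, radius_1 = 52, px0_2 = 300, py0_2 = 208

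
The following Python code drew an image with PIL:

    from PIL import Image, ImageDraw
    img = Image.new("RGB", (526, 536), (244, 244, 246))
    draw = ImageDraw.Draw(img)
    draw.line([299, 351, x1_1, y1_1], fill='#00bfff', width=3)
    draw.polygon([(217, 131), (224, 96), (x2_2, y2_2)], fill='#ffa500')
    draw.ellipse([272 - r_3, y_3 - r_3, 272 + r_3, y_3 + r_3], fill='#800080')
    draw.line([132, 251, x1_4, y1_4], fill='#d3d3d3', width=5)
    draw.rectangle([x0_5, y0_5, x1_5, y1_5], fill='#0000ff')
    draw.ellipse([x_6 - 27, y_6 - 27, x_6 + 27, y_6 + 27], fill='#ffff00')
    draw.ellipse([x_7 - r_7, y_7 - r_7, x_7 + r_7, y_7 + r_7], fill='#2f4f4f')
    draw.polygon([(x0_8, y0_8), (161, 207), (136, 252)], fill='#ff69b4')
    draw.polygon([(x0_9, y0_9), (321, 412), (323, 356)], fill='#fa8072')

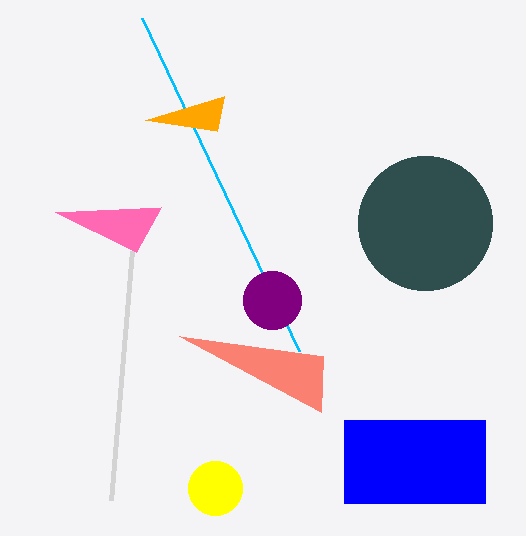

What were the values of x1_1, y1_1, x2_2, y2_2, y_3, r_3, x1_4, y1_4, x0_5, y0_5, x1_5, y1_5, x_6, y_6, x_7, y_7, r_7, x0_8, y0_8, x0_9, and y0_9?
x1_1 = 142, y1_1 = 18, x2_2 = 145, y2_2 = 120, y_3 = 300, r_3 = 29, x1_4 = 111, y1_4 = 500, x0_5 = 344, y0_5 = 420, x1_5 = 485, y1_5 = 503, x_6 = 215, y_6 = 488, x_7 = 425, y_7 = 223, r_7 = 67, x0_8 = 55, y0_8 = 212, x0_9 = 179, y0_9 = 336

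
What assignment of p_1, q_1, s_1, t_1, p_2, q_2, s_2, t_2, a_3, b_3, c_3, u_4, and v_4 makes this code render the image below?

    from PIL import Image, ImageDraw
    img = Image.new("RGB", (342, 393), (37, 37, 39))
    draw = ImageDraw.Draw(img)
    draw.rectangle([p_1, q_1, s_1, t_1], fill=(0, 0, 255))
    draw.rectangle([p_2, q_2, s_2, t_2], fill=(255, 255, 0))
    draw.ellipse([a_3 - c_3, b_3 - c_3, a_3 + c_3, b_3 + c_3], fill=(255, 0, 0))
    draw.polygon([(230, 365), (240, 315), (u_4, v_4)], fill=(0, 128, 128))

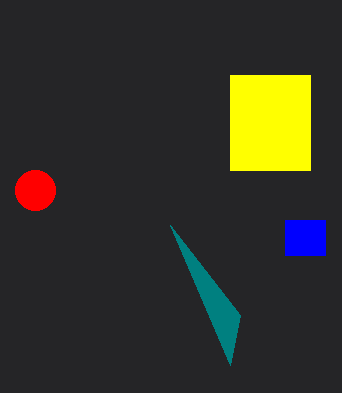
p_1 = 285
q_1 = 220
s_1 = 325
t_1 = 255
p_2 = 230
q_2 = 75
s_2 = 310
t_2 = 170
a_3 = 35
b_3 = 190
c_3 = 20
u_4 = 170
v_4 = 225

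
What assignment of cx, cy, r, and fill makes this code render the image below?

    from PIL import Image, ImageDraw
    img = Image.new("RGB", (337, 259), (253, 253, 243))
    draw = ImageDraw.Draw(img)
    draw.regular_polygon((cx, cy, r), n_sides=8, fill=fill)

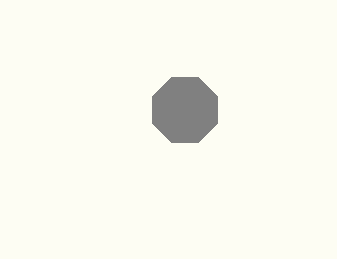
cx = 185, cy = 110, r = 35, fill = 'gray'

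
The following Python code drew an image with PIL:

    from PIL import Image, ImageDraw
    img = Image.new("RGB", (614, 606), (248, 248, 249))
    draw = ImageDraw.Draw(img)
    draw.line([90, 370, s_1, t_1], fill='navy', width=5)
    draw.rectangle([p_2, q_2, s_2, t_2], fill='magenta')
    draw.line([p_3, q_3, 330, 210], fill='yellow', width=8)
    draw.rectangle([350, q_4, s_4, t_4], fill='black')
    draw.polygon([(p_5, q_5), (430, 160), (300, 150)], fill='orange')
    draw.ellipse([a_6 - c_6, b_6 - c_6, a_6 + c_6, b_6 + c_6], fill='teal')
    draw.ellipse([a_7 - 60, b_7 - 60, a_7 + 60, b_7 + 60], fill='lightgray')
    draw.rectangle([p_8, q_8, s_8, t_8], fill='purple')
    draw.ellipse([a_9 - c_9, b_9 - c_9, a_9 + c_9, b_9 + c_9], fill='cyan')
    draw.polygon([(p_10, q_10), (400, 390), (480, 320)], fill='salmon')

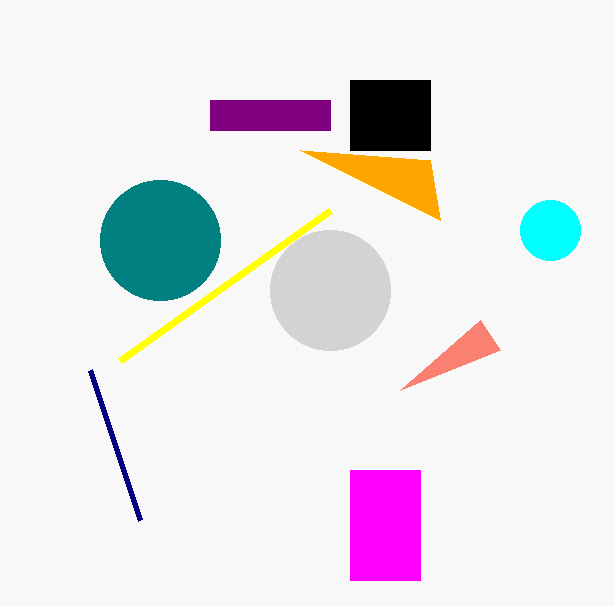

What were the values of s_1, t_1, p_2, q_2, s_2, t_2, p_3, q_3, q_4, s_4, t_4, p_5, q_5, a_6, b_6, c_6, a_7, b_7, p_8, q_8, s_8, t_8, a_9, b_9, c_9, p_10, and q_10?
s_1 = 140; t_1 = 520; p_2 = 350; q_2 = 470; s_2 = 420; t_2 = 580; p_3 = 120; q_3 = 360; q_4 = 80; s_4 = 430; t_4 = 150; p_5 = 440; q_5 = 220; a_6 = 160; b_6 = 240; c_6 = 60; a_7 = 330; b_7 = 290; p_8 = 210; q_8 = 100; s_8 = 330; t_8 = 130; a_9 = 550; b_9 = 230; c_9 = 30; p_10 = 500; q_10 = 350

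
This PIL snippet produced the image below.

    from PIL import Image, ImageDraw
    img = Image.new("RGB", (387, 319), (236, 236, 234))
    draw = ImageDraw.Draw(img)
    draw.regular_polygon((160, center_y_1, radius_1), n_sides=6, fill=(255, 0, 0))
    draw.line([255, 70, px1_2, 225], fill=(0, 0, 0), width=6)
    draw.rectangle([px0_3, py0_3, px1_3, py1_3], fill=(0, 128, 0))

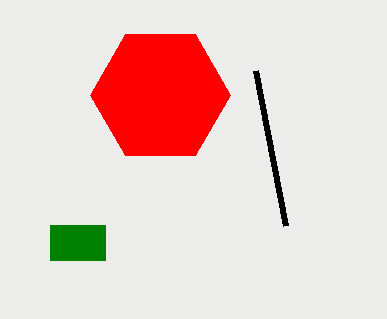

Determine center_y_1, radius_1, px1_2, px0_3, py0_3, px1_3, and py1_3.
center_y_1 = 95; radius_1 = 70; px1_2 = 285; px0_3 = 50; py0_3 = 225; px1_3 = 105; py1_3 = 260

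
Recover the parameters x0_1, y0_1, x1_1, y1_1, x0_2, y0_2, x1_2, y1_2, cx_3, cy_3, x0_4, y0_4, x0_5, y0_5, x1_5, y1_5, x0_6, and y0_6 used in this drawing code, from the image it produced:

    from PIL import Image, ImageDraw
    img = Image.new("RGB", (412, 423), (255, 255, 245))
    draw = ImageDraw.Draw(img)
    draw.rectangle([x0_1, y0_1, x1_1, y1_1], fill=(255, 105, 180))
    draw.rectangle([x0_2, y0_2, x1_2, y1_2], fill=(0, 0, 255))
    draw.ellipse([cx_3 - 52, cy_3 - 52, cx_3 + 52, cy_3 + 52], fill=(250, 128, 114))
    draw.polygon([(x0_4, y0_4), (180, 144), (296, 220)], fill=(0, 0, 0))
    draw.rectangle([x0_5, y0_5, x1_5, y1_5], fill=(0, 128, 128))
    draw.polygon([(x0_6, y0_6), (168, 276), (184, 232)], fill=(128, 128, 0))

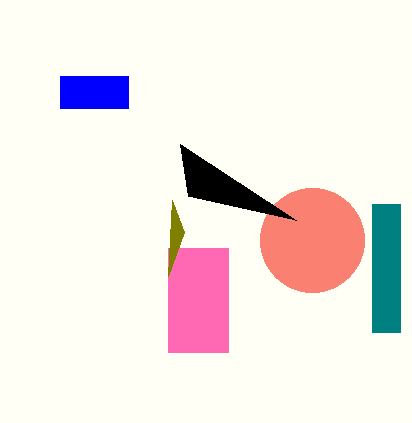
x0_1 = 168, y0_1 = 248, x1_1 = 228, y1_1 = 352, x0_2 = 60, y0_2 = 76, x1_2 = 128, y1_2 = 108, cx_3 = 312, cy_3 = 240, x0_4 = 188, y0_4 = 196, x0_5 = 372, y0_5 = 204, x1_5 = 400, y1_5 = 332, x0_6 = 172, y0_6 = 200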